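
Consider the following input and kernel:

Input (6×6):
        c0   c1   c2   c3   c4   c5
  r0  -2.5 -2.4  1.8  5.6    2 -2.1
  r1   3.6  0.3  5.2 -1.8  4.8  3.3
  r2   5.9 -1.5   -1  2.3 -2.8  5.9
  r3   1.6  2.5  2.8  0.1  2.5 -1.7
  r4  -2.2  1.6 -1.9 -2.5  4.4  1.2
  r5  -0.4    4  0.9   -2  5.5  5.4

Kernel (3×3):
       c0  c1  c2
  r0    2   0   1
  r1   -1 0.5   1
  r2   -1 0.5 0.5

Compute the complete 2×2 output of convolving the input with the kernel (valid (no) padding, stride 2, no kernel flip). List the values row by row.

Output[0,0]: The receptive field on the input at this output position is [-2.5 -2.4 1.8 / 3.6 0.3 5.2 / 5.9 -1.5 -1]. Elementwise product with the kernel and sum: -2.5·2 + 1.8·1 + 3.6·-1 + 0.3·0.5 + 5.2·1 + 5.9·-1 + -1.5·0.5 + -1·0.5.
Output[0,1]: The receptive field on the input at this output position is [1.8 5.6 2 / 5.2 -1.8 4.8 / -1 2.3 -2.8]. Elementwise product with the kernel and sum: 1.8·2 + 2·1 + 5.2·-1 + -1.8·0.5 + 4.8·1 + -1·-1 + 2.3·0.5 + -2.8·0.5.

-8.6 5.05
15.3 -2.2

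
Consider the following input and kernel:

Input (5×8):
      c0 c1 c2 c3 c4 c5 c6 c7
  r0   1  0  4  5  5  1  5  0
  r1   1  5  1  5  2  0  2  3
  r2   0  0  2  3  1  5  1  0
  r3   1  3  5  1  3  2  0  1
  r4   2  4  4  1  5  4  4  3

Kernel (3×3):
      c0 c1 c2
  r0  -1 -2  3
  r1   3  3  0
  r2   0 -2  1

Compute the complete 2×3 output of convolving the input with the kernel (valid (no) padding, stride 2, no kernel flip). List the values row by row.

31 14 5
14 16 3

Output[0,0]: The receptive field on the input at this output position is [1 0 4 / 1 5 1 / 0 0 2]. Elementwise product with the kernel and sum: 1·-1 + 0·-2 + 4·3 + 1·3 + 5·3 + 0·-2 + 2·1.
Output[0,1]: The receptive field on the input at this output position is [4 5 5 / 1 5 2 / 2 3 1]. Elementwise product with the kernel and sum: 4·-1 + 5·-2 + 5·3 + 1·3 + 5·3 + 3·-2 + 1·1.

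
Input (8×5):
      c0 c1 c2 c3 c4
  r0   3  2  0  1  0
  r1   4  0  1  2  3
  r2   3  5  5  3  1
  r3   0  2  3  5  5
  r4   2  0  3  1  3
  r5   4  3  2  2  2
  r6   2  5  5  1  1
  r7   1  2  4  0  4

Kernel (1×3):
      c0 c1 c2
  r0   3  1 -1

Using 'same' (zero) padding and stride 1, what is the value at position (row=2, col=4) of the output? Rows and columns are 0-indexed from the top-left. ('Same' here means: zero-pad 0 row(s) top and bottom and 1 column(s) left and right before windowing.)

The receptive field on the zero-padded input at this output position is [3 1 0]. Elementwise product with the kernel and sum: 3·3 + 1·1 + 0·-1.

10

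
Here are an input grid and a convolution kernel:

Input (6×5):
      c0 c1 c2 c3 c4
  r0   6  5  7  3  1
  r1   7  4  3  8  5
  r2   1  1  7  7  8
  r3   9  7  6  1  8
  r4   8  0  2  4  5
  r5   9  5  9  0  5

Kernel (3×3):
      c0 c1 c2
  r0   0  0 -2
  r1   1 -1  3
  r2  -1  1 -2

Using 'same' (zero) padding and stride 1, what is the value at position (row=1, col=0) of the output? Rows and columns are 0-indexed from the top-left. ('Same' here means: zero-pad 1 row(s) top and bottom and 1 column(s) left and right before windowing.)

-6

The receptive field on the zero-padded input at this output position is [0 6 5 / 0 7 4 / 0 1 1]. Elementwise product with the kernel and sum: 5·-2 + 0·1 + 7·-1 + 4·3 + 0·-1 + 1·1 + 1·-2.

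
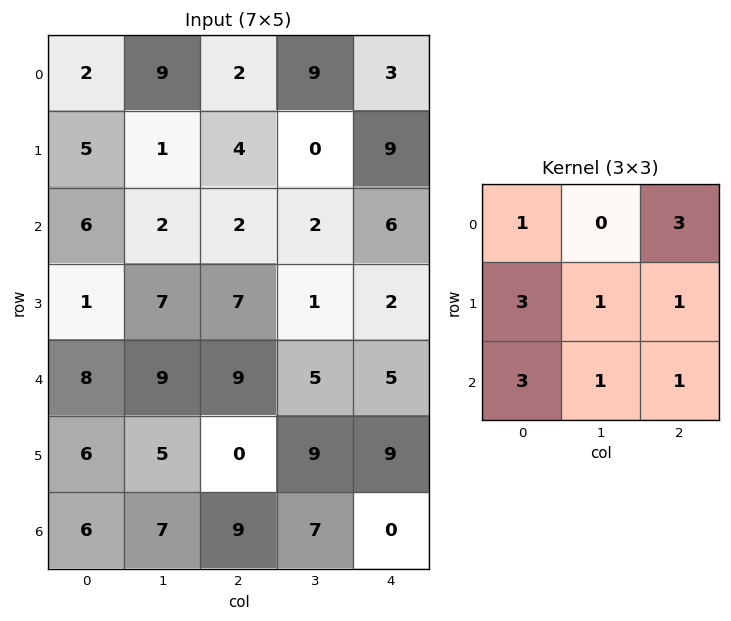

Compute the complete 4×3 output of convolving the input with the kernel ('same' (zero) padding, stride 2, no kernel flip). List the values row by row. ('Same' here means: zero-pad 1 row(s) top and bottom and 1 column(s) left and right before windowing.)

Output[0,0]: The receptive field on the zero-padded input at this output position is [0 0 0 / 0 2 9 / 0 5 1]. Elementwise product with the kernel and sum: 0·1 + 0·3 + 0·3 + 2·1 + 9·1 + 0·3 + 5·1 + 1·1.

17 45 39
19 40 17
49 75 57
28 69 30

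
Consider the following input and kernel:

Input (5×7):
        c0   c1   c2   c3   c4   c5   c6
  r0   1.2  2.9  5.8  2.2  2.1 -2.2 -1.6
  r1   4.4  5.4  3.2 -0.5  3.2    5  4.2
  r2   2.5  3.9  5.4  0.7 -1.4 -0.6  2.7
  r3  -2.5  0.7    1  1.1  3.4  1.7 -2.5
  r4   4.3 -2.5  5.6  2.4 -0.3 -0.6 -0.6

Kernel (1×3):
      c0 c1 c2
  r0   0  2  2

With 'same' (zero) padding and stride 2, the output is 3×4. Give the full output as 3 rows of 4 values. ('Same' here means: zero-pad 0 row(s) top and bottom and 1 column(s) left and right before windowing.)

Output[0,0]: The receptive field on the zero-padded input at this output position is [0 1.2 2.9]. Elementwise product with the kernel and sum: 1.2·2 + 2.9·2.

8.2 16 -0.2 -3.2
12.8 12.2 -4 5.4
3.6 16 -1.8 -1.2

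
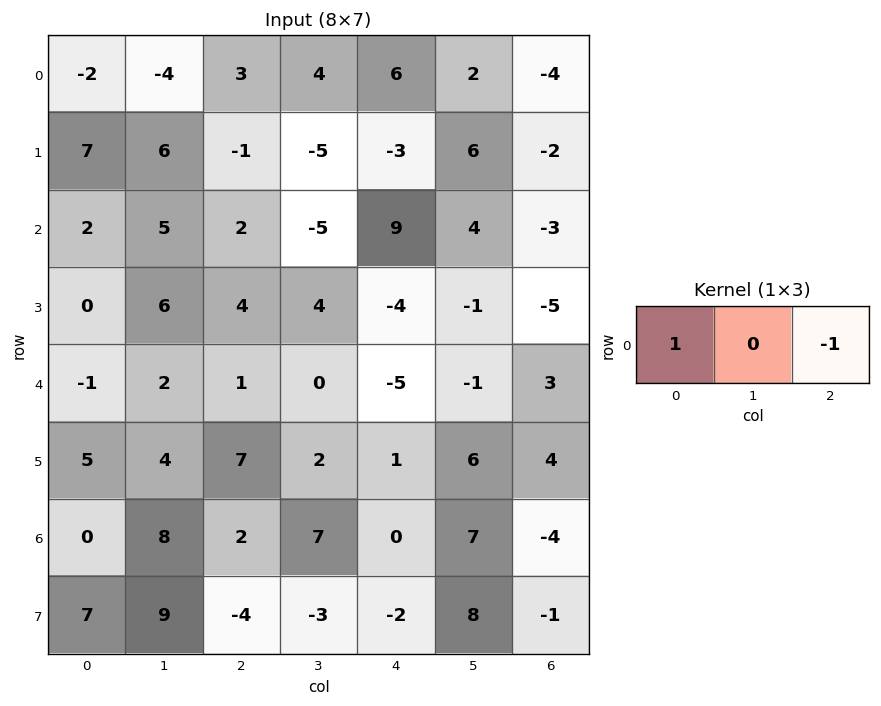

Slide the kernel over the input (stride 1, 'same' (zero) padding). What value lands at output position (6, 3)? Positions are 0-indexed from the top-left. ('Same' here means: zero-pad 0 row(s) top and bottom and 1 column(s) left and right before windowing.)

The receptive field on the zero-padded input at this output position is [2 7 0]. Elementwise product with the kernel and sum: 2·1 + 0·-1.

2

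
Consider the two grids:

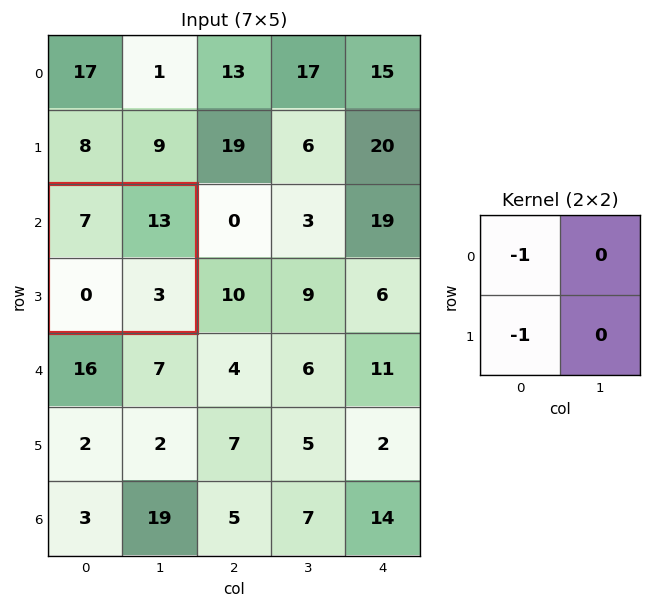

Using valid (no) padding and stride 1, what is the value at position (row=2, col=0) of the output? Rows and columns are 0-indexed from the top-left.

-7

The receptive field on the input at this output position is [7 13 / 0 3]. Elementwise product with the kernel and sum: 7·-1 + 0·-1.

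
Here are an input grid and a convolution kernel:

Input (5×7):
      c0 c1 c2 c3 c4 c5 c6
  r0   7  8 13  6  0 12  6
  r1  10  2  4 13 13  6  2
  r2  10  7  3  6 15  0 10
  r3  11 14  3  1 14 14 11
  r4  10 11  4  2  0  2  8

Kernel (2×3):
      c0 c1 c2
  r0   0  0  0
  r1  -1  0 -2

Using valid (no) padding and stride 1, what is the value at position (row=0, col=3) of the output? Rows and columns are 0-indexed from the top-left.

The receptive field on the input at this output position is [6 0 12 / 13 13 6]. Elementwise product with the kernel and sum: 13·-1 + 6·-2.

-25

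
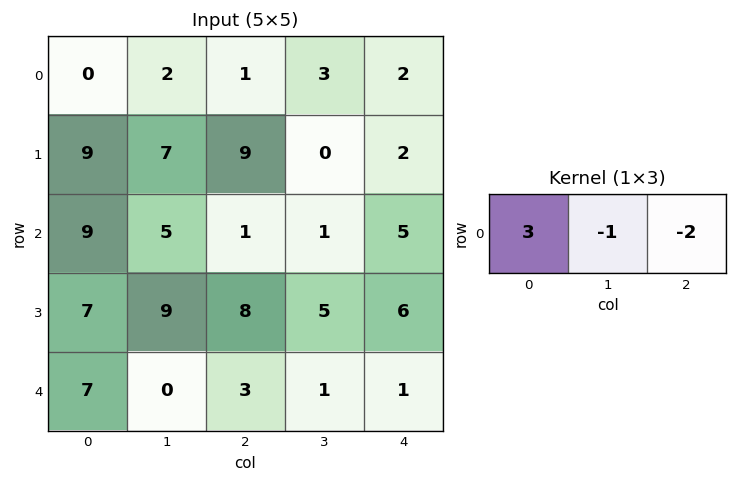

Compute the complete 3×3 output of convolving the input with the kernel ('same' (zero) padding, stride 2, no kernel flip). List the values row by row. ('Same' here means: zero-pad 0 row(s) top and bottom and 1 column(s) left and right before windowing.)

Output[0,0]: The receptive field on the zero-padded input at this output position is [0 0 2]. Elementwise product with the kernel and sum: 0·3 + 0·-1 + 2·-2.

-4 -1 7
-19 12 -2
-7 -5 2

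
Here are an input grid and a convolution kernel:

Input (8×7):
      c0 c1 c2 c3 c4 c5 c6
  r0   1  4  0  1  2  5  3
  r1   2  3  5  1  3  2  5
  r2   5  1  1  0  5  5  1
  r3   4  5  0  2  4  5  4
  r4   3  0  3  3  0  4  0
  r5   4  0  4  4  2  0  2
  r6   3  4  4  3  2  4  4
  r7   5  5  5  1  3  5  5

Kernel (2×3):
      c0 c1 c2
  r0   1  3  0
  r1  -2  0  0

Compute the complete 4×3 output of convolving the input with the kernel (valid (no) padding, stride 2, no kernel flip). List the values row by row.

Output[0,0]: The receptive field on the input at this output position is [1 4 0 / 2 3 5]. Elementwise product with the kernel and sum: 1·1 + 4·3 + 2·-2.

9 -7 11
0 1 12
-5 4 8
5 3 8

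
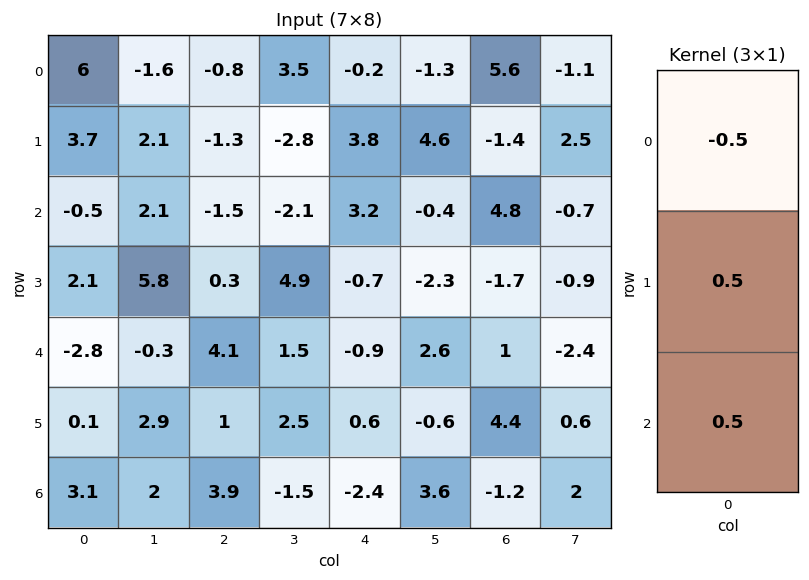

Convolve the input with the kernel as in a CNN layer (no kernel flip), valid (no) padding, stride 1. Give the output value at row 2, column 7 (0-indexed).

-1.3

The receptive field on the input at this output position is [-0.7 / -0.9 / -2.4]. Elementwise product with the kernel and sum: -0.7·-0.5 + -0.9·0.5 + -2.4·0.5.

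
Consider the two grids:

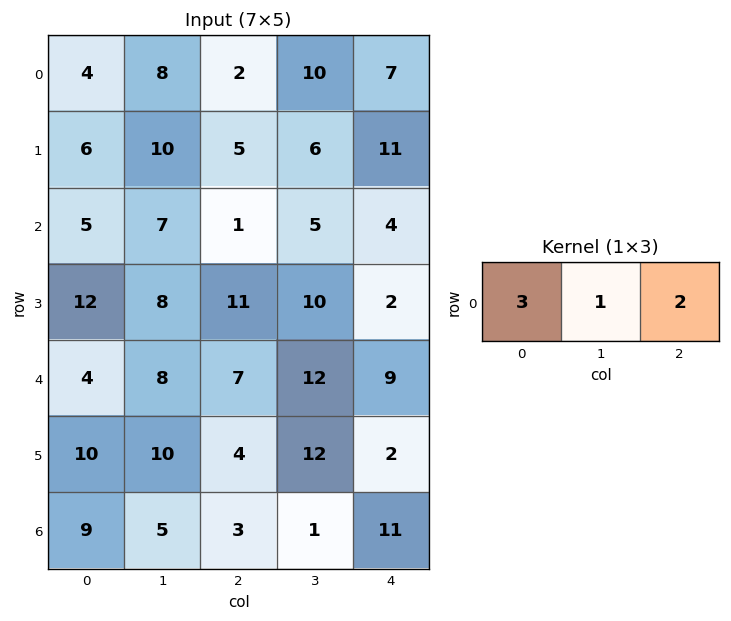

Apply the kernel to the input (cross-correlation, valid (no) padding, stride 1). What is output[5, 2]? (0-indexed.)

The receptive field on the input at this output position is [4 12 2]. Elementwise product with the kernel and sum: 4·3 + 12·1 + 2·2.

28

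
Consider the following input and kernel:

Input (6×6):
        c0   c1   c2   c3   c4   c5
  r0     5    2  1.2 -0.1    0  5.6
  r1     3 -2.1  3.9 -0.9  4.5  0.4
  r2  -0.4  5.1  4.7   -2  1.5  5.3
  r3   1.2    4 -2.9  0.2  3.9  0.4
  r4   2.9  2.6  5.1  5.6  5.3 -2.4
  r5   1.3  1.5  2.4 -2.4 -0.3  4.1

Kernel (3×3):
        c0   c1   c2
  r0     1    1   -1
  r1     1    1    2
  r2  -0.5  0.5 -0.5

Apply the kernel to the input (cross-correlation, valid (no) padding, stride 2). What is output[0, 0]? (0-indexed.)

14.9

The receptive field on the input at this output position is [5 2 1.2 / 3 -2.1 3.9 / -0.4 5.1 4.7]. Elementwise product with the kernel and sum: 5·1 + 2·1 + 1.2·-1 + 3·1 + -2.1·1 + 3.9·2 + -0.4·-0.5 + 5.1·0.5 + 4.7·-0.5.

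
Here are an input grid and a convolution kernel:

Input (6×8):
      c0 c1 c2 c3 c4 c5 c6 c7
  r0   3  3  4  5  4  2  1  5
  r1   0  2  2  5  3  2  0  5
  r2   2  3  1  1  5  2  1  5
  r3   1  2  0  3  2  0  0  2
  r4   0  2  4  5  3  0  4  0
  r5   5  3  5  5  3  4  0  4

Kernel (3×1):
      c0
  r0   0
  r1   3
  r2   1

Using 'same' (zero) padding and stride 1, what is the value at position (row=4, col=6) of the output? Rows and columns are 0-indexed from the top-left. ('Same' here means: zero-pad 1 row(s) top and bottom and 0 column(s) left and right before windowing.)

12

The receptive field on the zero-padded input at this output position is [0 / 4 / 0]. Elementwise product with the kernel and sum: 4·3 + 0·1.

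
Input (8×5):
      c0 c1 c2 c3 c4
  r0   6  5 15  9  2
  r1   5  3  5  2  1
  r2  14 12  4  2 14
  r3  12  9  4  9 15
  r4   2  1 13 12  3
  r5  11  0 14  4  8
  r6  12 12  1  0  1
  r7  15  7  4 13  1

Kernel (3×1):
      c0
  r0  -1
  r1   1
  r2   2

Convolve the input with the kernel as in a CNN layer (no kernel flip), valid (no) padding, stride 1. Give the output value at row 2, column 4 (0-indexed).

7

The receptive field on the input at this output position is [14 / 15 / 3]. Elementwise product with the kernel and sum: 14·-1 + 15·1 + 3·2.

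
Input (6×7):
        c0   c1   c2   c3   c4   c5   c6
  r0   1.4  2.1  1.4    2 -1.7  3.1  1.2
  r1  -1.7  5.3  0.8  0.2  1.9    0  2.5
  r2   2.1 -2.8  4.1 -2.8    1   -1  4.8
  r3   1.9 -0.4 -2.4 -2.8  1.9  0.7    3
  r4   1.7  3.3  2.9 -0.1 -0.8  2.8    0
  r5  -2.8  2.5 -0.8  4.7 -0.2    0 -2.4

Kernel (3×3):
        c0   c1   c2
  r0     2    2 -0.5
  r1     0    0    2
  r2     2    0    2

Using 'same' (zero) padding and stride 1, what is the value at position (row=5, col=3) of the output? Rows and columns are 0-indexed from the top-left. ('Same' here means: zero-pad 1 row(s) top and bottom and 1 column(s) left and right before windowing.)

5.6

The receptive field on the zero-padded input at this output position is [2.9 -0.1 -0.8 / -0.8 4.7 -0.2 / 0 0 0]. Elementwise product with the kernel and sum: 2.9·2 + -0.1·2 + -0.8·-0.5 + -0.2·2 + 0·2 + 0·2.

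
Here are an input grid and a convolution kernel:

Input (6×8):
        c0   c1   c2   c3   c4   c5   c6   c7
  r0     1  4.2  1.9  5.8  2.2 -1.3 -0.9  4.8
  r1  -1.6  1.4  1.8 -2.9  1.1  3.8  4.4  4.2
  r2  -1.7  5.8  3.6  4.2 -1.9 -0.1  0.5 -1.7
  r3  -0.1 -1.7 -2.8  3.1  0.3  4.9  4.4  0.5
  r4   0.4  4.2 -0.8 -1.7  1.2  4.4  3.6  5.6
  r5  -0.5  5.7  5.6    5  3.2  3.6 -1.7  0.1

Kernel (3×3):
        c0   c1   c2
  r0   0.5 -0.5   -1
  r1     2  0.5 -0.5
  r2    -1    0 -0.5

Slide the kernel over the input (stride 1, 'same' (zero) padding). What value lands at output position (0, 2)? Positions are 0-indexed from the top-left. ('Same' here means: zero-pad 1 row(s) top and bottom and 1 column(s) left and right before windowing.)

6.5

The receptive field on the zero-padded input at this output position is [0 0 0 / 4.2 1.9 5.8 / 1.4 1.8 -2.9]. Elementwise product with the kernel and sum: 0·0.5 + 0·-0.5 + 0·-1 + 4.2·2 + 1.9·0.5 + 5.8·-0.5 + 1.4·-1 + -2.9·-0.5.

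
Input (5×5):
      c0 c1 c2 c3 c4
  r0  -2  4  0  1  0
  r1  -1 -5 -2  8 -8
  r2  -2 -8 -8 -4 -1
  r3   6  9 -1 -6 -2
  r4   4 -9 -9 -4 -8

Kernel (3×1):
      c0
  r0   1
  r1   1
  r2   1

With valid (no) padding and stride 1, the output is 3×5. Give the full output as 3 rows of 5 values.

Output[0,0]: The receptive field on the input at this output position is [-2 / -1 / -2]. Elementwise product with the kernel and sum: -2·1 + -1·1 + -2·1.
Output[0,1]: The receptive field on the input at this output position is [4 / -5 / -8]. Elementwise product with the kernel and sum: 4·1 + -5·1 + -8·1.

-5 -9 -10 5 -9
3 -4 -11 -2 -11
8 -8 -18 -14 -11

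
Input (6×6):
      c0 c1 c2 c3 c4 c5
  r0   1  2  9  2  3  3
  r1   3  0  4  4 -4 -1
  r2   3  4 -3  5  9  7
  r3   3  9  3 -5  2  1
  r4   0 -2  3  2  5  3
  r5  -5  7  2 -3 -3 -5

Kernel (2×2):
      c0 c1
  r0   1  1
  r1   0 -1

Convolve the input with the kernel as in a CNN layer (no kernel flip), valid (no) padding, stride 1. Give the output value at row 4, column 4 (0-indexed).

13

The receptive field on the input at this output position is [5 3 / -3 -5]. Elementwise product with the kernel and sum: 5·1 + 3·1 + -5·-1.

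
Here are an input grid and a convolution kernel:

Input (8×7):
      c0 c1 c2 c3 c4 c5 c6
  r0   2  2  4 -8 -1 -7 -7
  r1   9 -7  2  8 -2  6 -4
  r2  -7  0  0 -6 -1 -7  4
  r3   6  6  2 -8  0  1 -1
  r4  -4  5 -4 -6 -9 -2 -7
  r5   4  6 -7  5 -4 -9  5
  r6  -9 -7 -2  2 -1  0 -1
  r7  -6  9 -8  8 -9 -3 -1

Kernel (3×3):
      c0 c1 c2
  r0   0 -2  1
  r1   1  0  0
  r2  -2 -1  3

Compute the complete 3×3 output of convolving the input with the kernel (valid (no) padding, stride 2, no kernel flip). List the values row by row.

Output[0,0]: The receptive field on the input at this output position is [2 2 4 / 9 -7 2 / -7 0 0]. Elementwise product with the kernel and sum: 2·-2 + 4·1 + 9·1 + -7·-2 + 0·-1 + 0·3.

23 20 26
-3 0 17
9 -5 -8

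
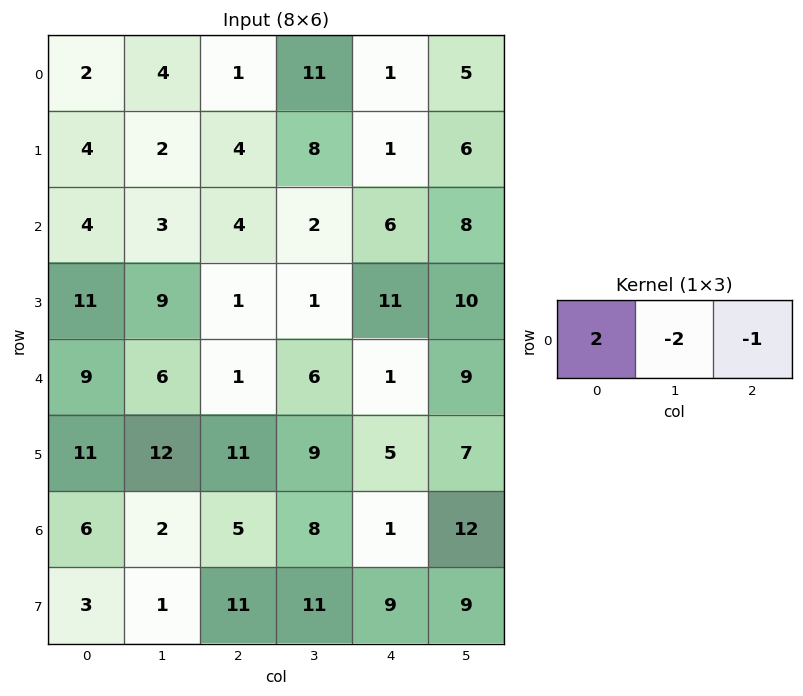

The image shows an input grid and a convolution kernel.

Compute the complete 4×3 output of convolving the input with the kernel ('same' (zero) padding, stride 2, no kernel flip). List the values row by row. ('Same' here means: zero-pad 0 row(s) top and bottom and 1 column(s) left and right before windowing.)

-8 -5 15
-11 -4 -16
-24 4 1
-14 -14 2

Output[0,0]: The receptive field on the zero-padded input at this output position is [0 2 4]. Elementwise product with the kernel and sum: 0·2 + 2·-2 + 4·-1.
Output[0,1]: The receptive field on the zero-padded input at this output position is [4 1 11]. Elementwise product with the kernel and sum: 4·2 + 1·-2 + 11·-1.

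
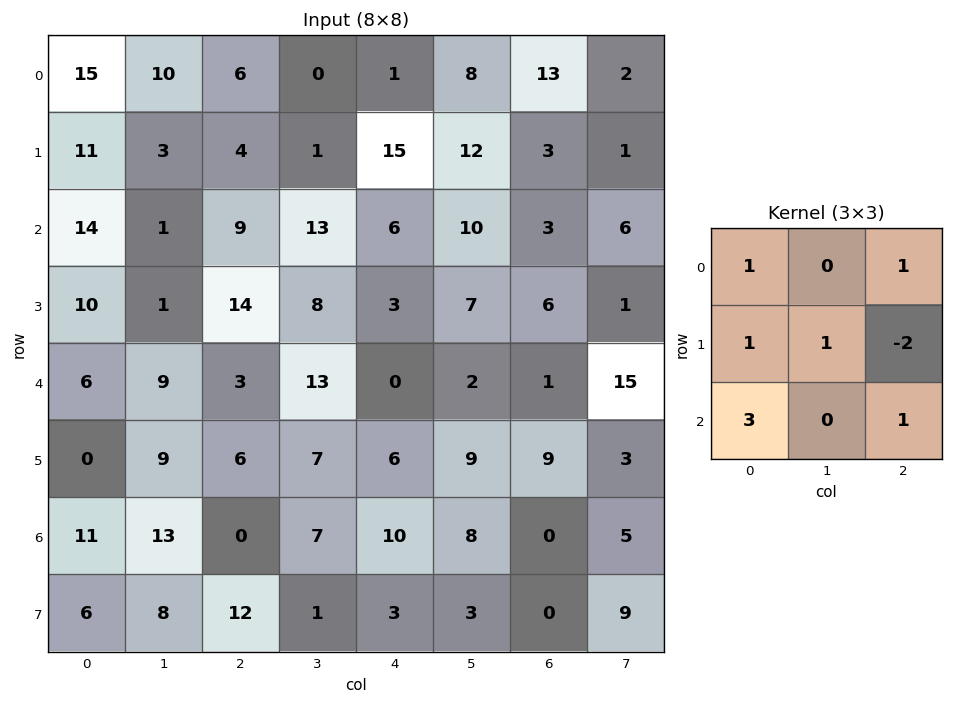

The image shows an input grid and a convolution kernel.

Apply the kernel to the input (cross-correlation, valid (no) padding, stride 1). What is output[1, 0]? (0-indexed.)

56

The receptive field on the input at this output position is [11 3 4 / 14 1 9 / 10 1 14]. Elementwise product with the kernel and sum: 11·1 + 4·1 + 14·1 + 1·1 + 9·-2 + 10·3 + 14·1.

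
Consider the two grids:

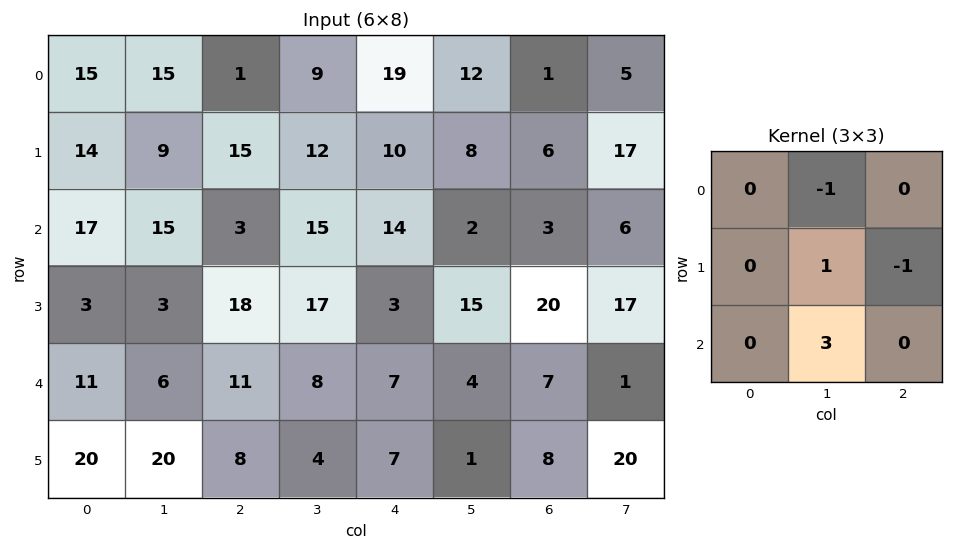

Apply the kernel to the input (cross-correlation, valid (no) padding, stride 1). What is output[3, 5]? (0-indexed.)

The receptive field on the input at this output position is [15 20 17 / 4 7 1 / 1 8 20]. Elementwise product with the kernel and sum: 20·-1 + 7·1 + 1·-1 + 8·3.

10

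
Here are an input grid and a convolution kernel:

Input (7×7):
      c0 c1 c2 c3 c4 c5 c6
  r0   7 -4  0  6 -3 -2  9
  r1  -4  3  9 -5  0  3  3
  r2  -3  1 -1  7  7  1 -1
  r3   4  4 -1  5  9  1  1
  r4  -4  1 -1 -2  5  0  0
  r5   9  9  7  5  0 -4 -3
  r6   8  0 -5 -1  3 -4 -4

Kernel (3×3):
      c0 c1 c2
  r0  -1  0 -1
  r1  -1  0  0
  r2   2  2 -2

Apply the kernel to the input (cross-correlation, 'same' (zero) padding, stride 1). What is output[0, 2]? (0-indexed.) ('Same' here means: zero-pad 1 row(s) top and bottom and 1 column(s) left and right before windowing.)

38

The receptive field on the zero-padded input at this output position is [0 0 0 / -4 0 6 / 3 9 -5]. Elementwise product with the kernel and sum: 0·-1 + 0·-1 + -4·-1 + 3·2 + 9·2 + -5·-2.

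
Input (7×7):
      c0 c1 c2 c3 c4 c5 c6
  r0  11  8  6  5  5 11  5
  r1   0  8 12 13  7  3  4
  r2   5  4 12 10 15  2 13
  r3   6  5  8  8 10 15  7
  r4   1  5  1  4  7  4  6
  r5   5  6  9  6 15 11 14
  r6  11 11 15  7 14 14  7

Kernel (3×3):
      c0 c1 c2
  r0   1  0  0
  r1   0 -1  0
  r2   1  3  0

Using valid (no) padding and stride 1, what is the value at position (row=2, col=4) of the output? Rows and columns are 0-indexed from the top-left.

19

The receptive field on the input at this output position is [15 2 13 / 10 15 7 / 7 4 6]. Elementwise product with the kernel and sum: 15·1 + 15·-1 + 7·1 + 4·3.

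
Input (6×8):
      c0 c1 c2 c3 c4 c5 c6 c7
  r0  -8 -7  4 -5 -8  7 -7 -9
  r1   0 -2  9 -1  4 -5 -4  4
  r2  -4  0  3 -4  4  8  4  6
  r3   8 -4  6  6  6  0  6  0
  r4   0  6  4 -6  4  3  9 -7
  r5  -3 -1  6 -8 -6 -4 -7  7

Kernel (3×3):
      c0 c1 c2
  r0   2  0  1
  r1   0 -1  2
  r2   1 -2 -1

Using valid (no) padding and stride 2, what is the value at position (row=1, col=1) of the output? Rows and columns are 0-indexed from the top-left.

28

The receptive field on the input at this output position is [3 -4 4 / 6 6 6 / 4 -6 4]. Elementwise product with the kernel and sum: 3·2 + 4·1 + 6·-1 + 6·2 + 4·1 + -6·-2 + 4·-1.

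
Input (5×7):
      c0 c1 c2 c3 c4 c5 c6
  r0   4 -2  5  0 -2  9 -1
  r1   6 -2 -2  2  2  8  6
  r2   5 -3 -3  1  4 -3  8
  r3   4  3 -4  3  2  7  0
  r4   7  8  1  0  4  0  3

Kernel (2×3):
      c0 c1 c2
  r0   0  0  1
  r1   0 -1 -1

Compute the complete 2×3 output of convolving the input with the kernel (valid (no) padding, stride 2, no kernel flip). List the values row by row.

Output[0,0]: The receptive field on the input at this output position is [4 -2 5 / 6 -2 -2]. Elementwise product with the kernel and sum: 5·1 + -2·-1 + -2·-1.

9 -6 -15
-2 -1 1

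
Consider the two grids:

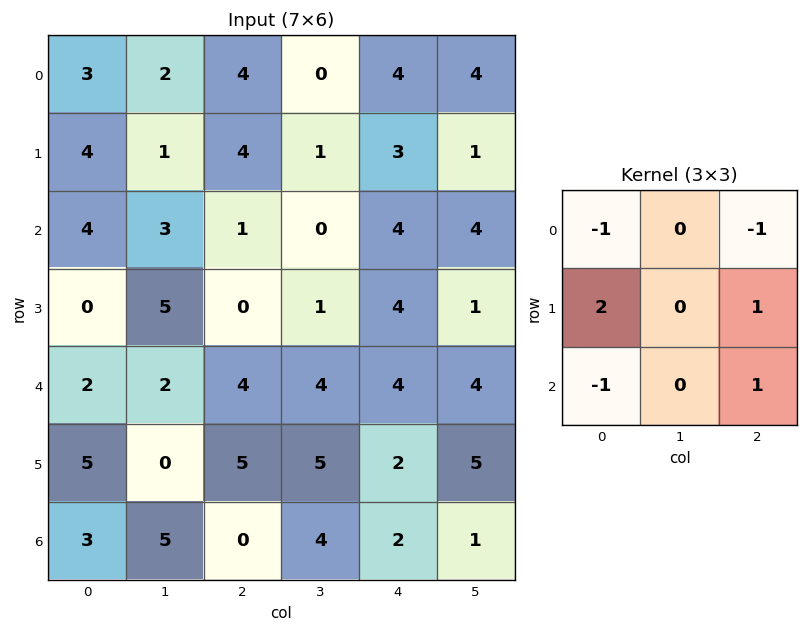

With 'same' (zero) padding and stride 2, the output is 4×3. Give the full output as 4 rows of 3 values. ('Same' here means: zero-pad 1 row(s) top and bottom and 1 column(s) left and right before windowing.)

3 4 4
7 0 2
-3 7 10
5 9 -1

Output[0,0]: The receptive field on the zero-padded input at this output position is [0 0 0 / 0 3 2 / 0 4 1]. Elementwise product with the kernel and sum: 0·-1 + 0·-1 + 0·2 + 2·1 + 0·-1 + 1·1.
Output[0,1]: The receptive field on the zero-padded input at this output position is [0 0 0 / 2 4 0 / 1 4 1]. Elementwise product with the kernel and sum: 0·-1 + 0·-1 + 2·2 + 0·1 + 1·-1 + 1·1.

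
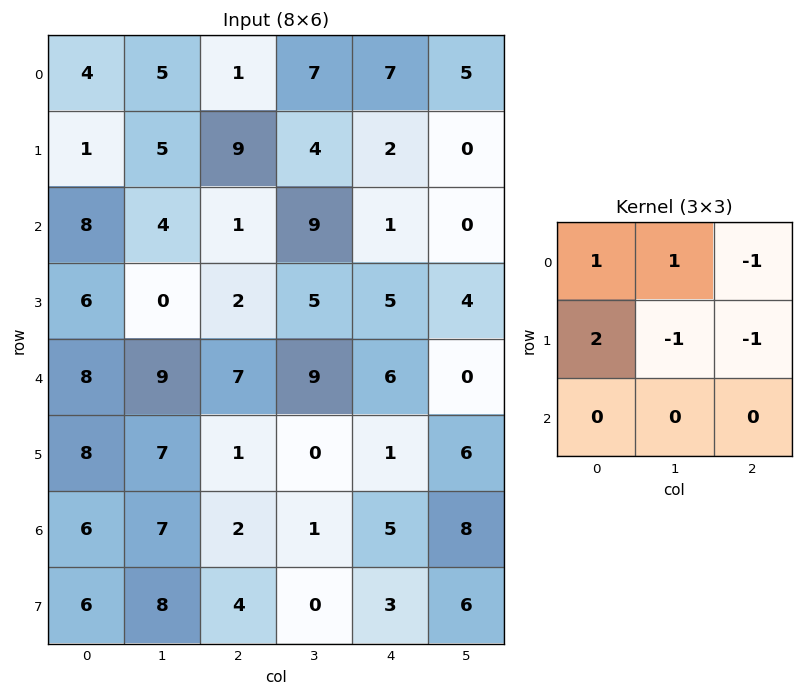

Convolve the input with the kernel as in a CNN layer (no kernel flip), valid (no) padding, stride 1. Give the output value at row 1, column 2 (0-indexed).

The receptive field on the input at this output position is [9 4 2 / 1 9 1 / 2 5 5]. Elementwise product with the kernel and sum: 9·1 + 4·1 + 2·-1 + 1·2 + 9·-1 + 1·-1.

3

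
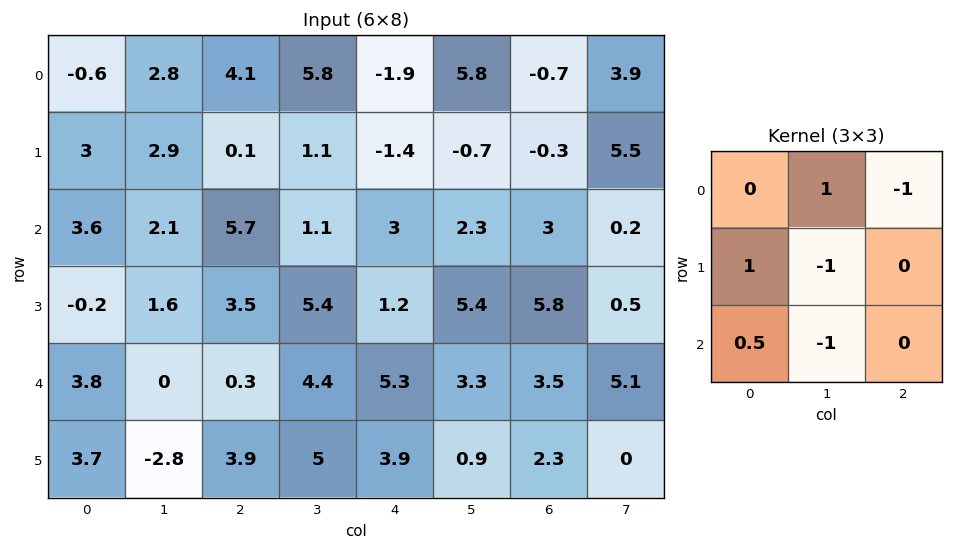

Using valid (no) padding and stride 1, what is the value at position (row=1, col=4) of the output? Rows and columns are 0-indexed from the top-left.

-4.5

The receptive field on the input at this output position is [-1.4 -0.7 -0.3 / 3 2.3 3 / 1.2 5.4 5.8]. Elementwise product with the kernel and sum: -0.7·1 + -0.3·-1 + 3·1 + 2.3·-1 + 1.2·0.5 + 5.4·-1.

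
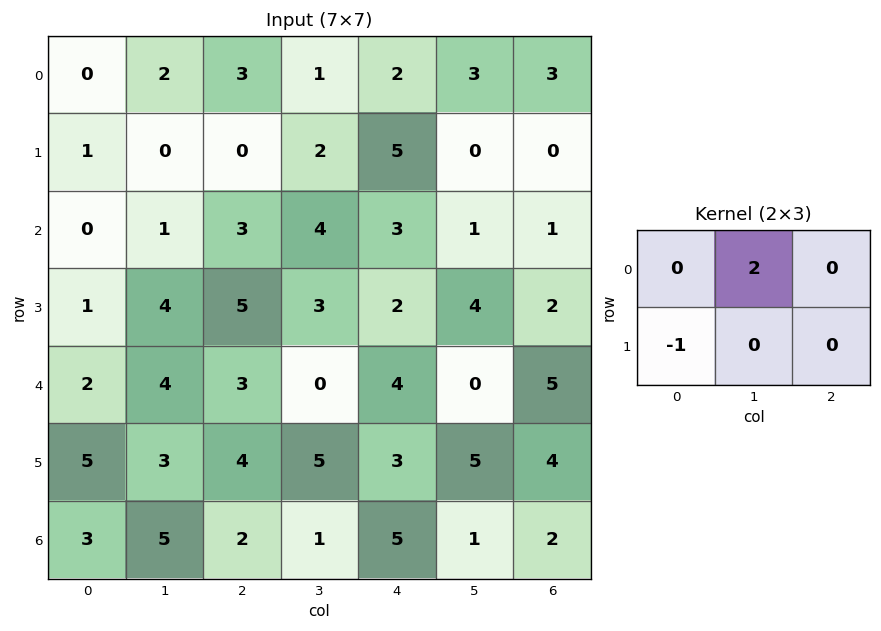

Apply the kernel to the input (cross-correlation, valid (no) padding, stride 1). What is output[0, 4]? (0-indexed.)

1

The receptive field on the input at this output position is [2 3 3 / 5 0 0]. Elementwise product with the kernel and sum: 3·2 + 5·-1.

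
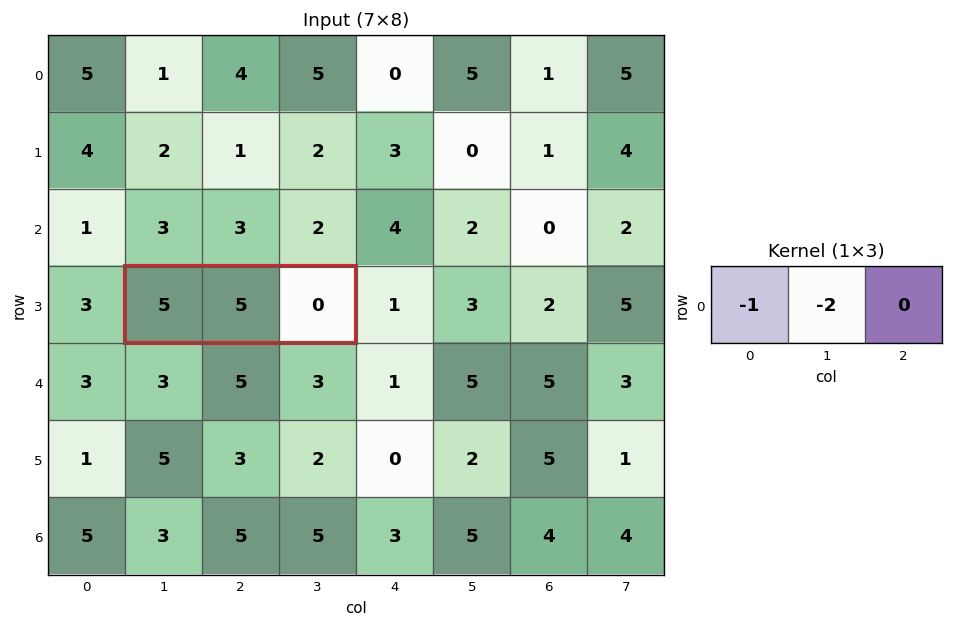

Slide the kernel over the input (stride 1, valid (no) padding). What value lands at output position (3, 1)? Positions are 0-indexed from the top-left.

The receptive field on the input at this output position is [5 5 0]. Elementwise product with the kernel and sum: 5·-1 + 5·-2.

-15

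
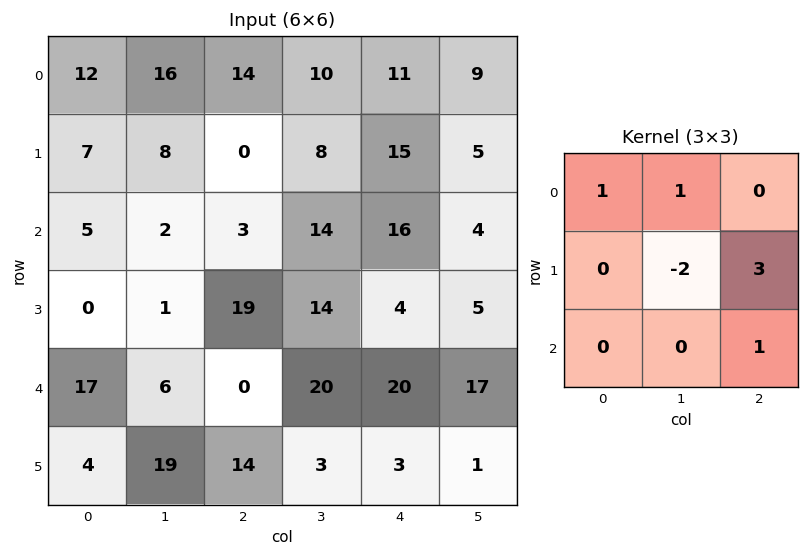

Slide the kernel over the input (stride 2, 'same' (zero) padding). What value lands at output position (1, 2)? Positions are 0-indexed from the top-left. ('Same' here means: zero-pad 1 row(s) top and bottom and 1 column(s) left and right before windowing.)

The receptive field on the zero-padded input at this output position is [8 15 5 / 14 16 4 / 14 4 5]. Elementwise product with the kernel and sum: 8·1 + 15·1 + 16·-2 + 4·3 + 5·1.

8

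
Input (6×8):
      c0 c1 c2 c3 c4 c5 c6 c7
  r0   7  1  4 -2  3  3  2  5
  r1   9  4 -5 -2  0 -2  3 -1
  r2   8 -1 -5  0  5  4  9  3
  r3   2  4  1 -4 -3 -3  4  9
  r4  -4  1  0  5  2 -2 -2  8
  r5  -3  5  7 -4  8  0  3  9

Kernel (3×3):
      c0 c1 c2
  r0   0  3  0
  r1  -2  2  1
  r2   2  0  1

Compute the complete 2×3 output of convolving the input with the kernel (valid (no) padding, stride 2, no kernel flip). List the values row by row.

-1 -5 27
-6 -11 18

Output[0,0]: The receptive field on the input at this output position is [7 1 4 / 9 4 -5 / 8 -1 -5]. Elementwise product with the kernel and sum: 1·3 + 9·-2 + 4·2 + -5·1 + 8·2 + -5·1.
Output[0,1]: The receptive field on the input at this output position is [4 -2 3 / -5 -2 0 / -5 0 5]. Elementwise product with the kernel and sum: -2·3 + -5·-2 + -2·2 + 0·1 + -5·2 + 5·1.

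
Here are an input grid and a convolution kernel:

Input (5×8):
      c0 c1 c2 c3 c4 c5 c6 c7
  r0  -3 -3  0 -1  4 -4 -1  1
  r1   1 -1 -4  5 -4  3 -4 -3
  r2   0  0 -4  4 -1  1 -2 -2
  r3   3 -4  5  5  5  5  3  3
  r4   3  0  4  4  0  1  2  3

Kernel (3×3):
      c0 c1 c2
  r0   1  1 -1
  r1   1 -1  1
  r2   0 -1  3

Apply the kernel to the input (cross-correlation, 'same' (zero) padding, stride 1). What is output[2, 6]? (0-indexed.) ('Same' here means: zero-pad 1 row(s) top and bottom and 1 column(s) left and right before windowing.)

The receptive field on the zero-padded input at this output position is [3 -4 -3 / 1 -2 -2 / 5 3 3]. Elementwise product with the kernel and sum: 3·1 + -4·1 + -3·-1 + 1·1 + -2·-1 + -2·1 + 3·-1 + 3·3.

9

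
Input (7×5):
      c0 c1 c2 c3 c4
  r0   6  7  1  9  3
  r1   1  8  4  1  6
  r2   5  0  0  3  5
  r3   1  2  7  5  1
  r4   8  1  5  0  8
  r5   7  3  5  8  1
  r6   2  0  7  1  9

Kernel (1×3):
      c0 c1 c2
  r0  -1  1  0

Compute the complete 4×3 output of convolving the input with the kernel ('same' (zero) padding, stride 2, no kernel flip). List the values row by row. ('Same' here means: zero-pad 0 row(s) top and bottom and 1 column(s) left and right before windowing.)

6 -6 -6
5 0 2
8 4 8
2 7 8

Output[0,0]: The receptive field on the zero-padded input at this output position is [0 6 7]. Elementwise product with the kernel and sum: 0·-1 + 6·1.
Output[0,1]: The receptive field on the zero-padded input at this output position is [7 1 9]. Elementwise product with the kernel and sum: 7·-1 + 1·1.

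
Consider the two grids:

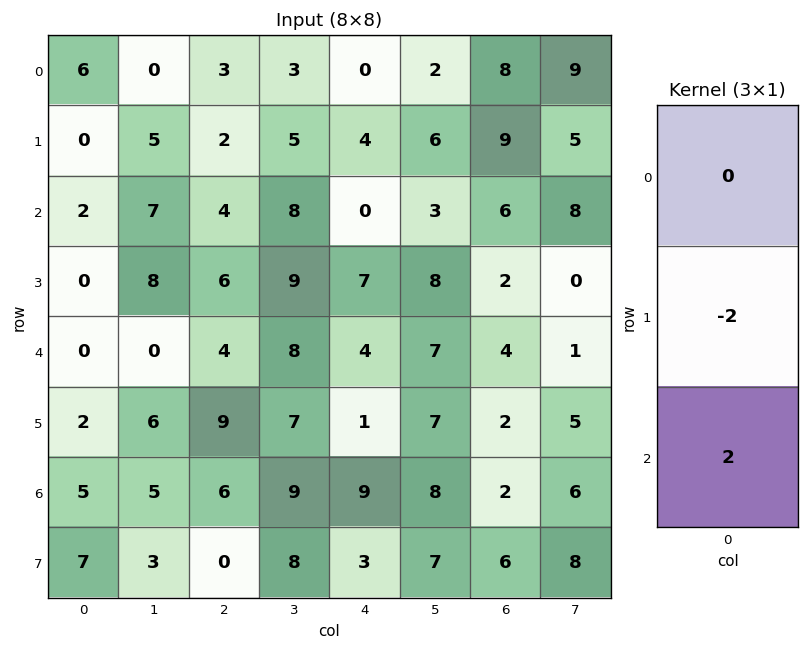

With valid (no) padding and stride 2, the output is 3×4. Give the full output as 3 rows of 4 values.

Output[0,0]: The receptive field on the input at this output position is [6 / 0 / 2]. Elementwise product with the kernel and sum: 0·-2 + 2·2.
Output[0,1]: The receptive field on the input at this output position is [3 / 2 / 4]. Elementwise product with the kernel and sum: 2·-2 + 4·2.

4 4 -8 -6
0 -4 -6 4
6 -6 16 0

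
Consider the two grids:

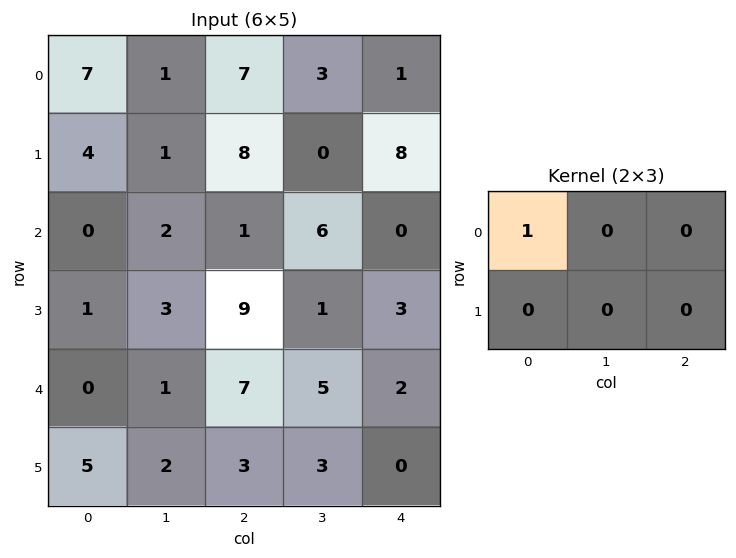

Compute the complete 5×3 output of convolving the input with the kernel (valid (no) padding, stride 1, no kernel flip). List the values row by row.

7 1 7
4 1 8
0 2 1
1 3 9
0 1 7

Output[0,0]: The receptive field on the input at this output position is [7 1 7 / 4 1 8]. Elementwise product with the kernel and sum: 7·1.
Output[0,1]: The receptive field on the input at this output position is [1 7 3 / 1 8 0]. Elementwise product with the kernel and sum: 1·1.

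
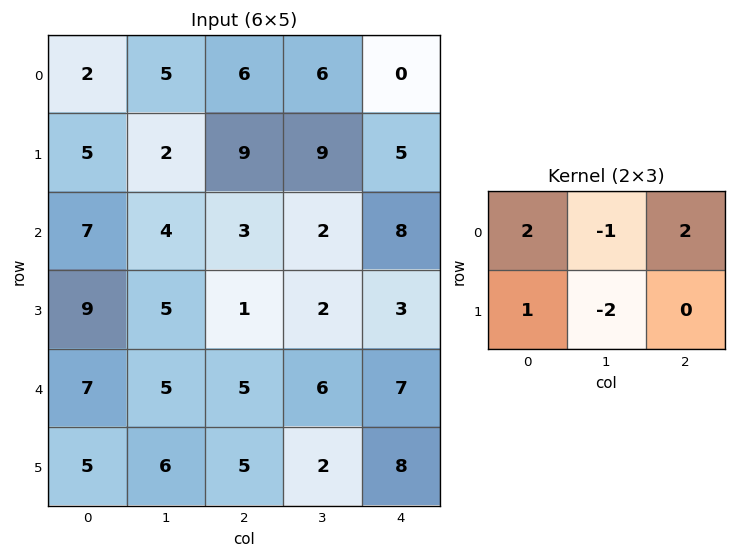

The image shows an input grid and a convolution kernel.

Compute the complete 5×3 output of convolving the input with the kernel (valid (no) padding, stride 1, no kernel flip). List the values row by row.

12 0 -3
25 11 18
15 12 17
12 8 -1
12 13 19

Output[0,0]: The receptive field on the input at this output position is [2 5 6 / 5 2 9]. Elementwise product with the kernel and sum: 2·2 + 5·-1 + 6·2 + 5·1 + 2·-2.
Output[0,1]: The receptive field on the input at this output position is [5 6 6 / 2 9 9]. Elementwise product with the kernel and sum: 5·2 + 6·-1 + 6·2 + 2·1 + 9·-2.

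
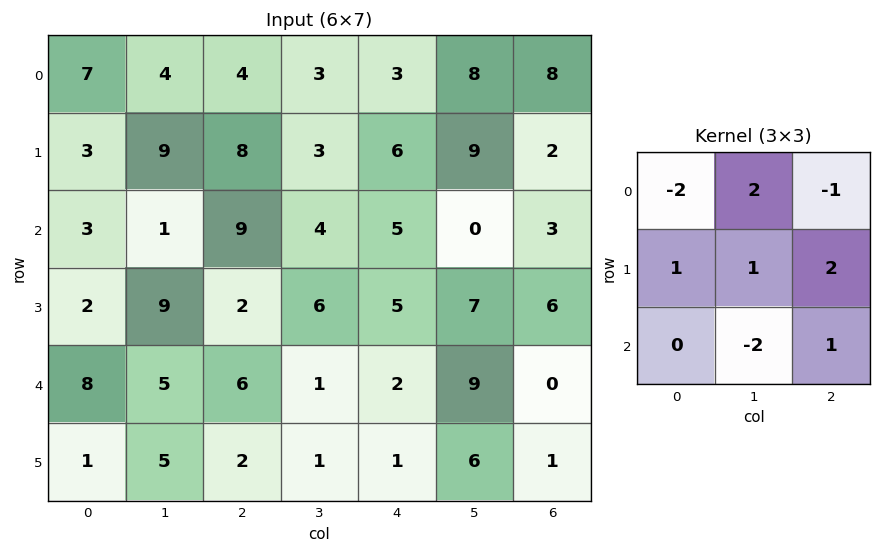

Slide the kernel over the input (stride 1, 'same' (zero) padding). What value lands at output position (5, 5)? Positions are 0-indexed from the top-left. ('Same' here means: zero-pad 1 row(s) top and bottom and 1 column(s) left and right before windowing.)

The receptive field on the zero-padded input at this output position is [2 9 0 / 1 6 1 / 0 0 0]. Elementwise product with the kernel and sum: 2·-2 + 9·2 + 0·-1 + 1·1 + 6·1 + 1·2 + 0·-2 + 0·1.

23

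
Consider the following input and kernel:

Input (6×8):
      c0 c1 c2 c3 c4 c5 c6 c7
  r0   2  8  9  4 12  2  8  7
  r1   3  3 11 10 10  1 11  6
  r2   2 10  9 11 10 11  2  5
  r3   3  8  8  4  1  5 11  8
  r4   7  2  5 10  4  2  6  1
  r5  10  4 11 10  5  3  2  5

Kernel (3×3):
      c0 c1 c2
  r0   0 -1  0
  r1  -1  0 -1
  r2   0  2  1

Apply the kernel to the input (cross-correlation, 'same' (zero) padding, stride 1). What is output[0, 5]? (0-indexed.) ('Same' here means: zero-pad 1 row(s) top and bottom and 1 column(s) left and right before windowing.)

The receptive field on the zero-padded input at this output position is [0 0 0 / 12 2 8 / 10 1 11]. Elementwise product with the kernel and sum: 0·-1 + 12·-1 + 8·-1 + 1·2 + 11·1.

-7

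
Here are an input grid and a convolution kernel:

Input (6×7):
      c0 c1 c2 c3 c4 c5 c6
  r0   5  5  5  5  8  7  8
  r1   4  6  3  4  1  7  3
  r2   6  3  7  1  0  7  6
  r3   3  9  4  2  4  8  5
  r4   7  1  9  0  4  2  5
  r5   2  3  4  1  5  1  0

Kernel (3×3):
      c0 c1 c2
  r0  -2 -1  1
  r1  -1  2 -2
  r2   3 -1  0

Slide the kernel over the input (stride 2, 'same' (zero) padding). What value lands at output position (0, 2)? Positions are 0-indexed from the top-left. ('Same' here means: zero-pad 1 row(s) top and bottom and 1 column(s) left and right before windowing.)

8

The receptive field on the zero-padded input at this output position is [0 0 0 / 5 8 7 / 4 1 7]. Elementwise product with the kernel and sum: 0·-2 + 0·-1 + 0·1 + 5·-1 + 8·2 + 7·-2 + 4·3 + 1·-1.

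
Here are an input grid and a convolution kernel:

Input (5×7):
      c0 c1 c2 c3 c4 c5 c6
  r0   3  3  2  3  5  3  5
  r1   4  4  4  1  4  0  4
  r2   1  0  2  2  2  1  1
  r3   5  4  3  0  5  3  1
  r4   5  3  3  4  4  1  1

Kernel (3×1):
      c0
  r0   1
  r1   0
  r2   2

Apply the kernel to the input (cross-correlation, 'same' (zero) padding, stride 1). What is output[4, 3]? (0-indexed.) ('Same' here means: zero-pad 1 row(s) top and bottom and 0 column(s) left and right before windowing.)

The receptive field on the zero-padded input at this output position is [0 / 4 / 0]. Elementwise product with the kernel and sum: 0·1 + 0·2.

0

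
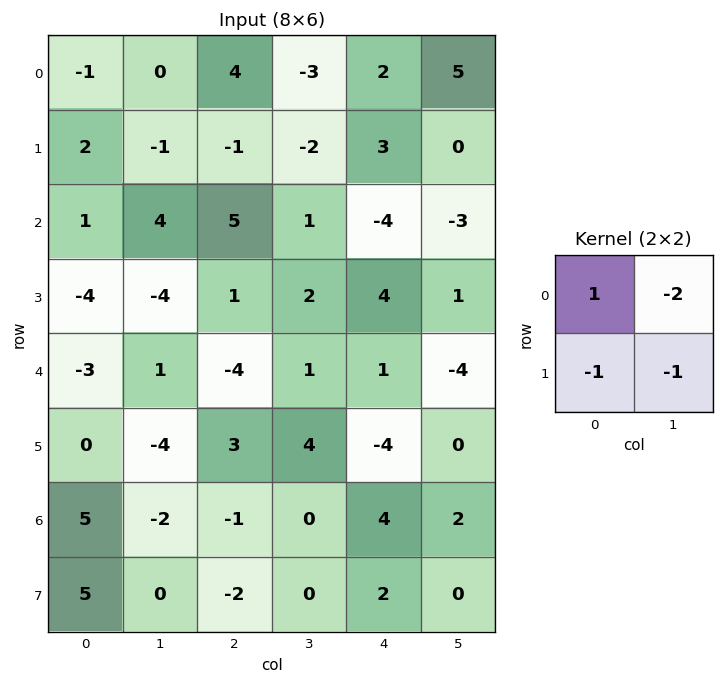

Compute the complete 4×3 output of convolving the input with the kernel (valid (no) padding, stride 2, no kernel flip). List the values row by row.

-2 13 -11
1 0 -3
-1 -13 13
4 1 -2

Output[0,0]: The receptive field on the input at this output position is [-1 0 / 2 -1]. Elementwise product with the kernel and sum: -1·1 + 0·-2 + 2·-1 + -1·-1.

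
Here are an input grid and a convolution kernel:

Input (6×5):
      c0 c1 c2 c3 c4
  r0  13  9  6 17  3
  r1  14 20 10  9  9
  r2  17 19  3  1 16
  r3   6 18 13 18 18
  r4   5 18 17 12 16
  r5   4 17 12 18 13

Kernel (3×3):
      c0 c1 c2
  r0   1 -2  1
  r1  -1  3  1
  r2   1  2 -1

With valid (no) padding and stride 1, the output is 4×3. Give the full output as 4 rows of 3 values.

Output[0,0]: The receptive field on the input at this output position is [13 9 6 / 14 20 10 / 17 19 3]. Elementwise product with the kernel and sum: 13·1 + 9·-2 + 6·1 + 14·-1 + 20·3 + 10·1 + 17·1 + 19·2 + 3·-1.

109 57 -10
56 26 48
67 93 101
75 78 65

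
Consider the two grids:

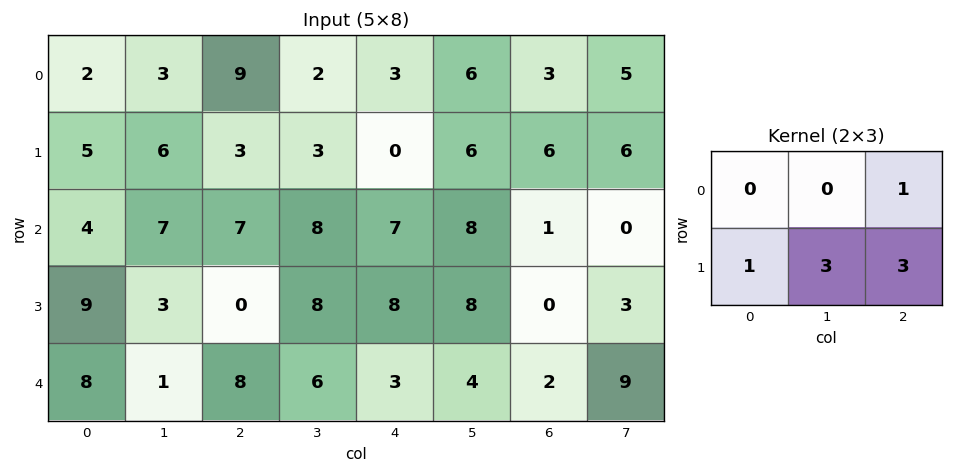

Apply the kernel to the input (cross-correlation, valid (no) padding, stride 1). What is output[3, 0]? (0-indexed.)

The receptive field on the input at this output position is [9 3 0 / 8 1 8]. Elementwise product with the kernel and sum: 0·1 + 8·1 + 1·3 + 8·3.

35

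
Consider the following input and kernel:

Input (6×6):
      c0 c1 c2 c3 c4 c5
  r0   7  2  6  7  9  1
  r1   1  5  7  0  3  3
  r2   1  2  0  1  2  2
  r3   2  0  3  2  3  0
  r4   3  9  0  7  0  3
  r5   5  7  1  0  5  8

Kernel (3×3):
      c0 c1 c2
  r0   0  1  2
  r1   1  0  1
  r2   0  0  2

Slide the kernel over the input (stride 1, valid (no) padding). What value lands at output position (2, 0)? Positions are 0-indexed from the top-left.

The receptive field on the input at this output position is [1 2 0 / 2 0 3 / 3 9 0]. Elementwise product with the kernel and sum: 2·1 + 0·2 + 2·1 + 3·1 + 0·2.

7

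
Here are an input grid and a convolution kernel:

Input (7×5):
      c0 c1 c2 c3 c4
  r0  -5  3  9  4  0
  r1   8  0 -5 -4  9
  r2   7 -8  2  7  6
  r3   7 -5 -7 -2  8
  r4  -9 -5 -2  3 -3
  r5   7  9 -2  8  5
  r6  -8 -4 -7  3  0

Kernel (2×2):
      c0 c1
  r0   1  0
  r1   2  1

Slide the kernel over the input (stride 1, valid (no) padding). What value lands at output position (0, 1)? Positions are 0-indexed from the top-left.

-2

The receptive field on the input at this output position is [3 9 / 0 -5]. Elementwise product with the kernel and sum: 3·1 + 0·2 + -5·1.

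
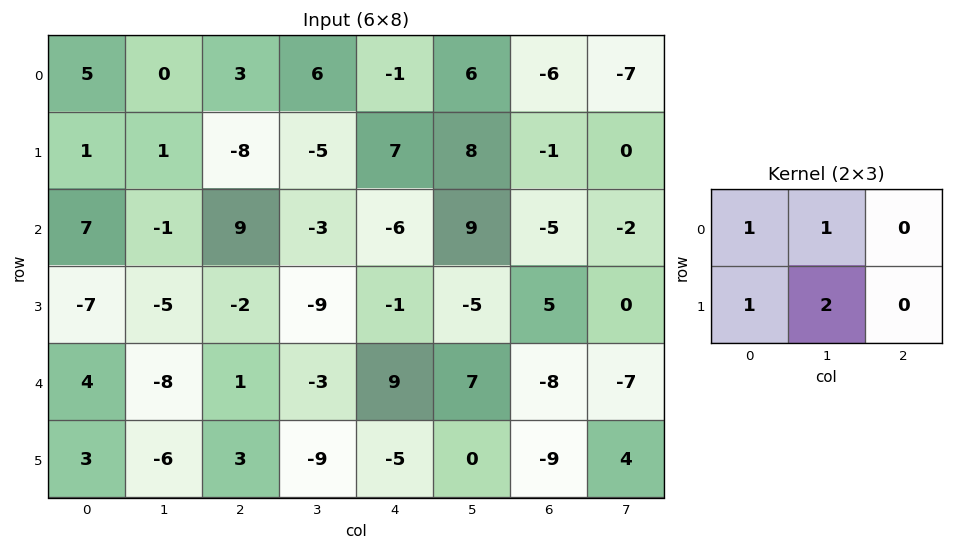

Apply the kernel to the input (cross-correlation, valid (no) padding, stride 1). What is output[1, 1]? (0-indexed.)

10

The receptive field on the input at this output position is [1 -8 -5 / -1 9 -3]. Elementwise product with the kernel and sum: 1·1 + -8·1 + -1·1 + 9·2.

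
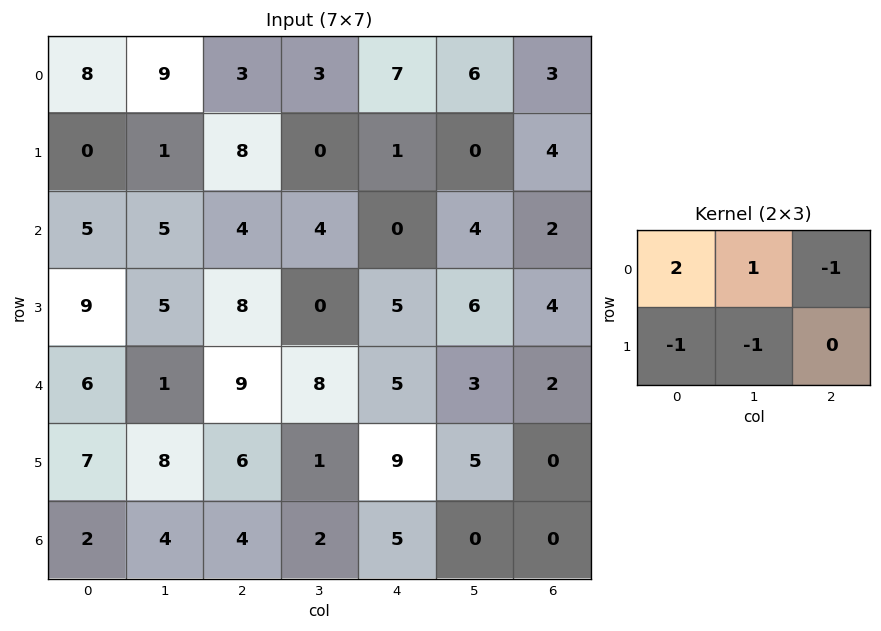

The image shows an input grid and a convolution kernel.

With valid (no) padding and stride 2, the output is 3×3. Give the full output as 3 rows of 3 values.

21 -6 16
-3 4 -9
-11 14 -3

Output[0,0]: The receptive field on the input at this output position is [8 9 3 / 0 1 8]. Elementwise product with the kernel and sum: 8·2 + 9·1 + 3·-1 + 0·-1 + 1·-1.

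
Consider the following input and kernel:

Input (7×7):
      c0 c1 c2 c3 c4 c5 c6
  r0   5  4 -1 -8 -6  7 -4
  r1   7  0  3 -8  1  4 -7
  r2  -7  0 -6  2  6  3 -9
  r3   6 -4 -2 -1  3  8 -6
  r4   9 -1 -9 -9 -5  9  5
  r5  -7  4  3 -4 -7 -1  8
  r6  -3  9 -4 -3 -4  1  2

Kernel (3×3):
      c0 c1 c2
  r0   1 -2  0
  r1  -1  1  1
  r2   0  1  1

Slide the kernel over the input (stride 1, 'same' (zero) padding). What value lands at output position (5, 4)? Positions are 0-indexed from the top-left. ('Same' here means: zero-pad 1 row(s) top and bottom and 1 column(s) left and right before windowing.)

-6

The receptive field on the zero-padded input at this output position is [-9 -5 9 / -4 -7 -1 / -3 -4 1]. Elementwise product with the kernel and sum: -9·1 + -5·-2 + -4·-1 + -7·1 + -1·1 + -4·1 + 1·1.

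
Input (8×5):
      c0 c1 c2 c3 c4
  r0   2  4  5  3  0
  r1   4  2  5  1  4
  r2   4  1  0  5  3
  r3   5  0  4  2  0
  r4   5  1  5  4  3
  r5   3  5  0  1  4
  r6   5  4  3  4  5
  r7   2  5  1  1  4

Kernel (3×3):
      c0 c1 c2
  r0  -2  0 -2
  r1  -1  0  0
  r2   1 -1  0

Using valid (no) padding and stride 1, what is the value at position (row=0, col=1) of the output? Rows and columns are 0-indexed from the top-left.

The receptive field on the input at this output position is [4 5 3 / 2 5 1 / 1 0 5]. Elementwise product with the kernel and sum: 4·-2 + 3·-2 + 2·-1 + 1·1 + 0·-1.

-15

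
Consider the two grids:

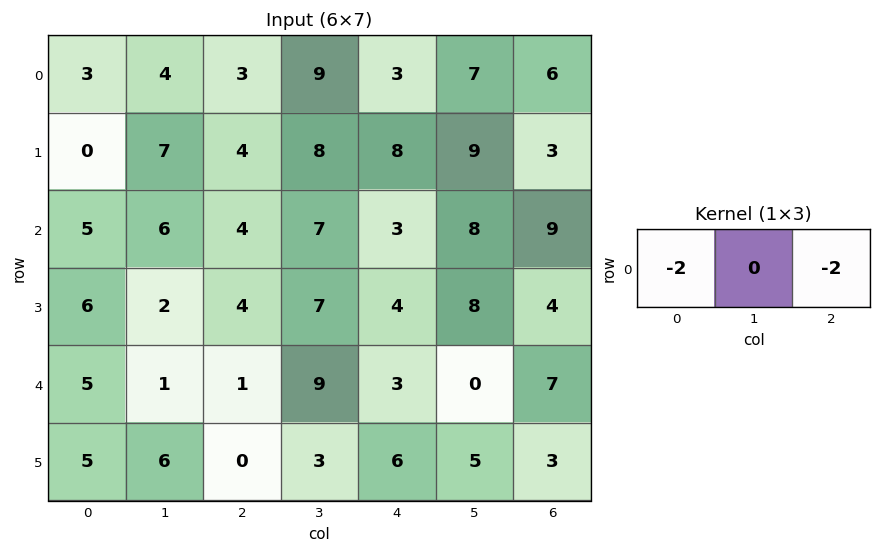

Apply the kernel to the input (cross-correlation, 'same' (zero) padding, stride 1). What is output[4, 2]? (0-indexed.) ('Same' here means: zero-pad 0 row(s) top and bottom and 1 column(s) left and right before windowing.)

-20

The receptive field on the zero-padded input at this output position is [1 1 9]. Elementwise product with the kernel and sum: 1·-2 + 9·-2.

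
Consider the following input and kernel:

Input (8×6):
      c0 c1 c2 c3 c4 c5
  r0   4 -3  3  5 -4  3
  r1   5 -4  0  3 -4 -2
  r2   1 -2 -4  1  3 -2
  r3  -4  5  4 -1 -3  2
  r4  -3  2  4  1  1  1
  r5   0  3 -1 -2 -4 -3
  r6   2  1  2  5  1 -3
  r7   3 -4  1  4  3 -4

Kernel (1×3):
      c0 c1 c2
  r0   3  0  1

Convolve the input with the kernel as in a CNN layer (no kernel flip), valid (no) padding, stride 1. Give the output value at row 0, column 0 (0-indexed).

15

The receptive field on the input at this output position is [4 -3 3]. Elementwise product with the kernel and sum: 4·3 + 3·1.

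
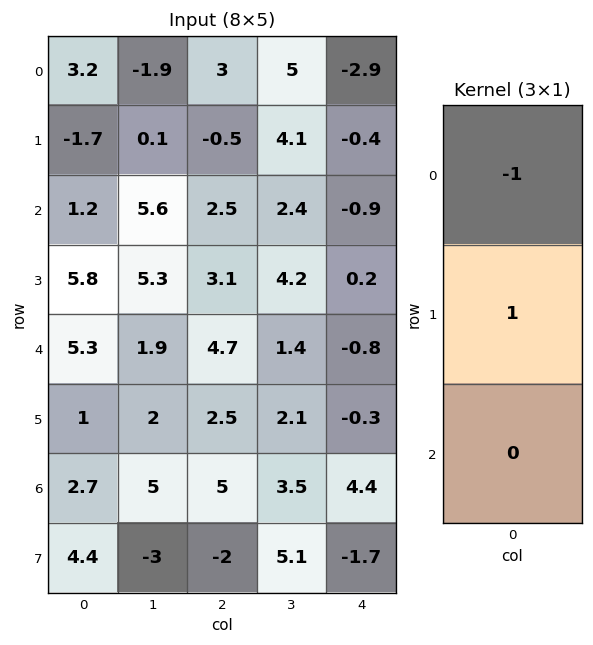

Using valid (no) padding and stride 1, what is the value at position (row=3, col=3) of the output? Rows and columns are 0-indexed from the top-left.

-2.8

The receptive field on the input at this output position is [4.2 / 1.4 / 2.1]. Elementwise product with the kernel and sum: 4.2·-1 + 1.4·1.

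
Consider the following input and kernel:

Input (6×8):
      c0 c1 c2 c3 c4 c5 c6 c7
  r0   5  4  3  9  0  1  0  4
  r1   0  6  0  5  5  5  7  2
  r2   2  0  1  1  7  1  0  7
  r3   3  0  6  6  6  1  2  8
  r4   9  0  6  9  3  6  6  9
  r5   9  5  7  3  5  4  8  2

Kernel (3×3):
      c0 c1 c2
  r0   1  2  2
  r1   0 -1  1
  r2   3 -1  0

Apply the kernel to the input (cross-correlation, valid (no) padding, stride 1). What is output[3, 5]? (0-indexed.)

28

The receptive field on the input at this output position is [1 2 8 / 6 6 9 / 4 8 2]. Elementwise product with the kernel and sum: 1·1 + 2·2 + 8·2 + 6·-1 + 9·1 + 4·3 + 8·-1.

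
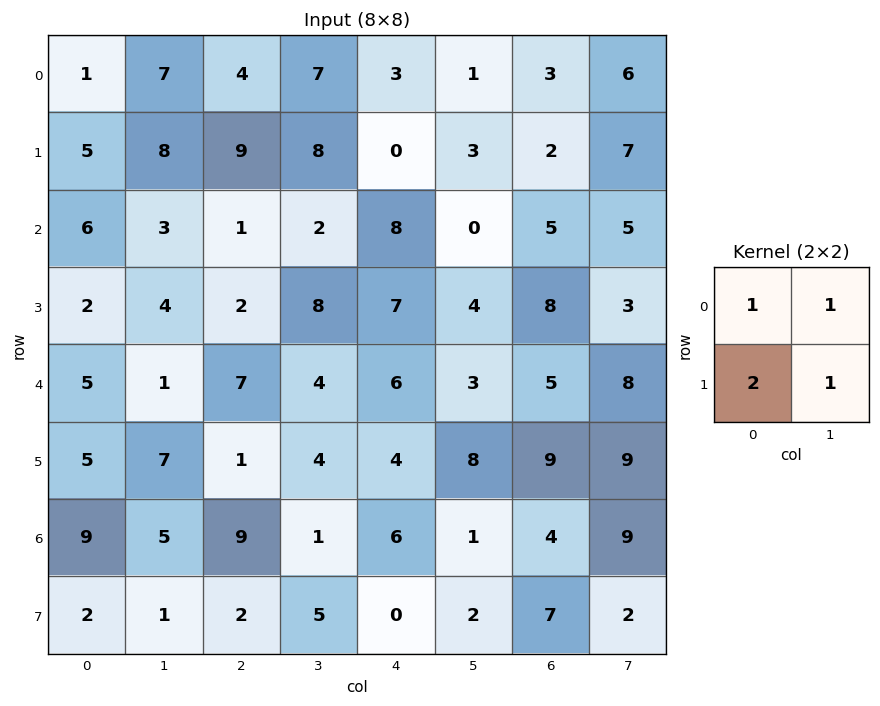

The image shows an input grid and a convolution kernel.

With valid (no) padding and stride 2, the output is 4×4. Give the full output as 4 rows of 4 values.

26 37 7 20
17 15 26 29
23 17 25 40
19 19 9 29

Output[0,0]: The receptive field on the input at this output position is [1 7 / 5 8]. Elementwise product with the kernel and sum: 1·1 + 7·1 + 5·2 + 8·1.
Output[0,1]: The receptive field on the input at this output position is [4 7 / 9 8]. Elementwise product with the kernel and sum: 4·1 + 7·1 + 9·2 + 8·1.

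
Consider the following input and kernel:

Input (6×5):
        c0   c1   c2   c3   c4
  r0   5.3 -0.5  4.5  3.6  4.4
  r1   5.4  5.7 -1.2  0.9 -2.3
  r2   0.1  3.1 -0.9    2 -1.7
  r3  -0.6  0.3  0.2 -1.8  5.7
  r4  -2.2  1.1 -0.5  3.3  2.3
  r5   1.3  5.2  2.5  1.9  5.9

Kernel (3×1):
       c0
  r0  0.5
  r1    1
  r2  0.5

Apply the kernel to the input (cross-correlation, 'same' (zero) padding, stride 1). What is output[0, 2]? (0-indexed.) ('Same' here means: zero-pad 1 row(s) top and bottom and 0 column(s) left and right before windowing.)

The receptive field on the zero-padded input at this output position is [0 / 4.5 / -1.2]. Elementwise product with the kernel and sum: 0·0.5 + 4.5·1 + -1.2·0.5.

3.9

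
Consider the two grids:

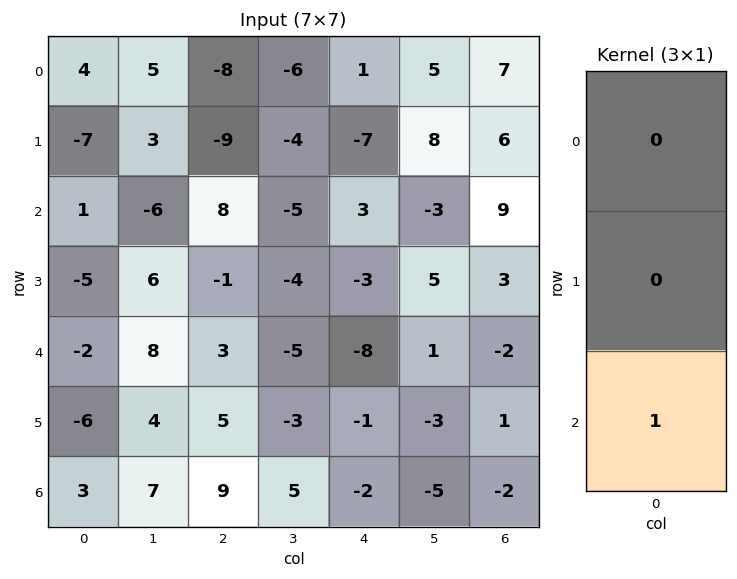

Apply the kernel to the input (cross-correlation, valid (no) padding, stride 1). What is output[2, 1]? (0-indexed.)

The receptive field on the input at this output position is [-6 / 6 / 8]. Elementwise product with the kernel and sum: 8·1.

8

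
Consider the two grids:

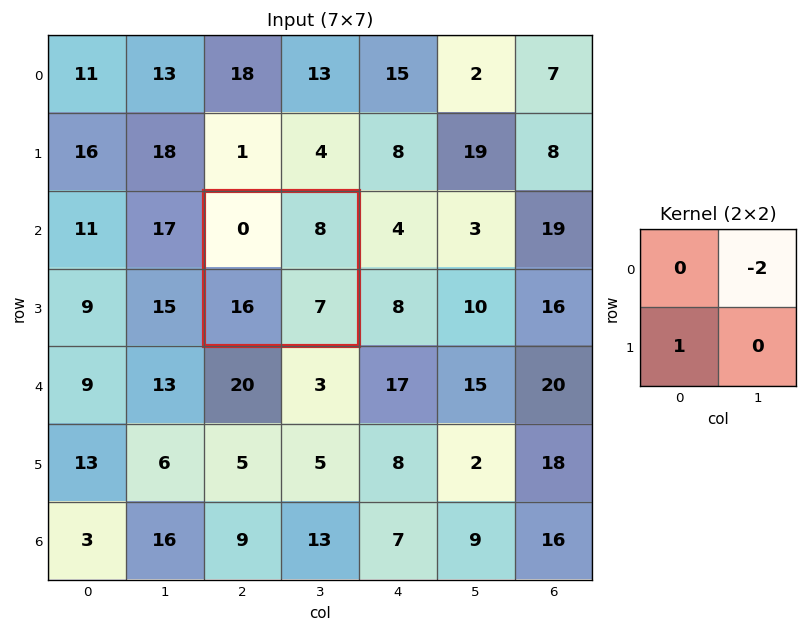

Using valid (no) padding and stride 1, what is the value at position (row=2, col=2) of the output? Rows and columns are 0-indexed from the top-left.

The receptive field on the input at this output position is [0 8 / 16 7]. Elementwise product with the kernel and sum: 8·-2 + 16·1.

0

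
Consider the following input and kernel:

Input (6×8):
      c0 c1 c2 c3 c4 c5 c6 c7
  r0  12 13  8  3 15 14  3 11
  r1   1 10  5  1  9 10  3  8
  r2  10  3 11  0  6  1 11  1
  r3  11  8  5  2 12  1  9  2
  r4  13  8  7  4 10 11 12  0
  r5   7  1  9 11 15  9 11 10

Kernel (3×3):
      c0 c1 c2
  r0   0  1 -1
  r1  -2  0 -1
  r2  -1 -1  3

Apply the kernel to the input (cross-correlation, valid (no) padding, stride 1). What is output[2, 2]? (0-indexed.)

The receptive field on the input at this output position is [11 0 6 / 5 2 12 / 7 4 10]. Elementwise product with the kernel and sum: 0·1 + 6·-1 + 5·-2 + 12·-1 + 7·-1 + 4·-1 + 10·3.

-9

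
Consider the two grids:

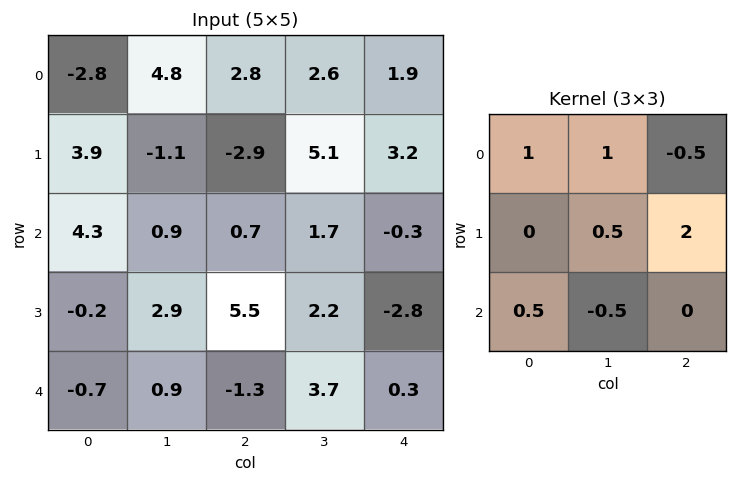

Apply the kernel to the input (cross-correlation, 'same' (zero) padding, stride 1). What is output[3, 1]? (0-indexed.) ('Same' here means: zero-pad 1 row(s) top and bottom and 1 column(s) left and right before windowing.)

The receptive field on the zero-padded input at this output position is [4.3 0.9 0.7 / -0.2 2.9 5.5 / -0.7 0.9 -1.3]. Elementwise product with the kernel and sum: 4.3·1 + 0.9·1 + 0.7·-0.5 + 2.9·0.5 + 5.5·2 + -0.7·0.5 + 0.9·-0.5.

16.5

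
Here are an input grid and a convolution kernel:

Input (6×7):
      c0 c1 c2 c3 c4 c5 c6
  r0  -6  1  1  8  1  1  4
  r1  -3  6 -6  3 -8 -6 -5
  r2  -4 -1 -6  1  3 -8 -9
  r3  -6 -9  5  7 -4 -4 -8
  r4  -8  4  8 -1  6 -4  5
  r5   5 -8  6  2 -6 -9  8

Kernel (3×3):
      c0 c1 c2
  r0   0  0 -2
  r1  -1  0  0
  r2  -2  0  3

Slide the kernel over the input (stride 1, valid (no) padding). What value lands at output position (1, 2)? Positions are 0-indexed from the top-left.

The receptive field on the input at this output position is [-6 3 -8 / -6 1 3 / 5 7 -4]. Elementwise product with the kernel and sum: -8·-2 + -6·-1 + 5·-2 + -4·3.

0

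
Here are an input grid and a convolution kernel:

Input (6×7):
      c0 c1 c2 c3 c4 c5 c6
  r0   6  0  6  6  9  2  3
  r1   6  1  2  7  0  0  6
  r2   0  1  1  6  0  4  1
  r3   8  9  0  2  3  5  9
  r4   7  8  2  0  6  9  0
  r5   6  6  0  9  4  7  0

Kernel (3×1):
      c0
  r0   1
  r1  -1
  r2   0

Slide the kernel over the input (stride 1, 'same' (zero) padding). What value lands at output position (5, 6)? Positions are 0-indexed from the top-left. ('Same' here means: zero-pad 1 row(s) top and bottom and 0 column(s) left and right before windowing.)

0

The receptive field on the zero-padded input at this output position is [0 / 0 / 0]. Elementwise product with the kernel and sum: 0·1 + 0·-1.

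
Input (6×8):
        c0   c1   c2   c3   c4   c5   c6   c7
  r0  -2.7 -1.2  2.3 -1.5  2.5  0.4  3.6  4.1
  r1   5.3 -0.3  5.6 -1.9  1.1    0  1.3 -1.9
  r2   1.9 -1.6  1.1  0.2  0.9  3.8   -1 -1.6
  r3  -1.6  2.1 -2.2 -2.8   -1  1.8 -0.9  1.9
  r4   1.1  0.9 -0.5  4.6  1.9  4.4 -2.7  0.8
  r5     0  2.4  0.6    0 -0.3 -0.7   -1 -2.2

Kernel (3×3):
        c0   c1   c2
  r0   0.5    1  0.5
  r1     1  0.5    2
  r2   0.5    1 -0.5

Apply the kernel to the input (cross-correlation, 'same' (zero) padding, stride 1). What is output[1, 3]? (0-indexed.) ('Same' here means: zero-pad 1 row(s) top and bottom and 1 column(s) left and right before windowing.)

The receptive field on the zero-padded input at this output position is [2.3 -1.5 2.5 / 5.6 -1.9 1.1 / 1.1 0.2 0.9]. Elementwise product with the kernel and sum: 2.3·0.5 + -1.5·1 + 2.5·0.5 + 5.6·1 + -1.9·0.5 + 1.1·2 + 1.1·0.5 + 0.2·1 + 0.9·-0.5.

8.05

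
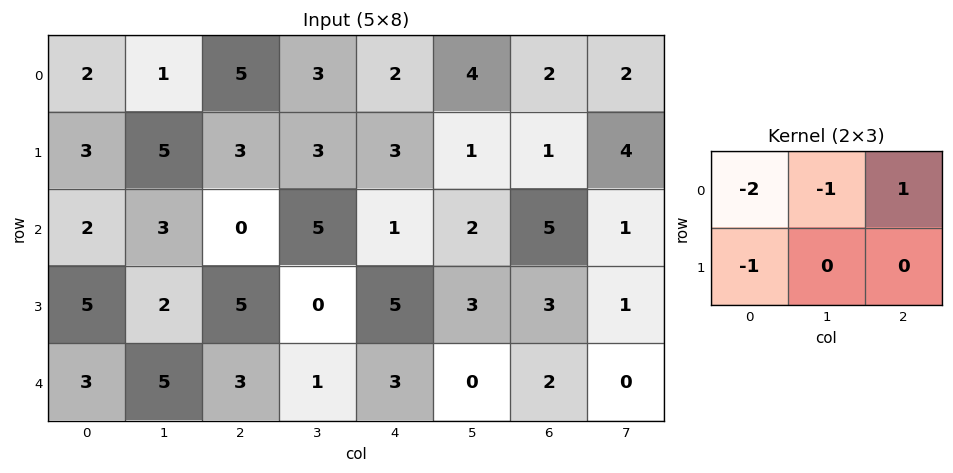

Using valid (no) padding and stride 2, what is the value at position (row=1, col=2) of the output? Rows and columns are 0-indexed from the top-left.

The receptive field on the input at this output position is [1 2 5 / 5 3 3]. Elementwise product with the kernel and sum: 1·-2 + 2·-1 + 5·1 + 5·-1.

-4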